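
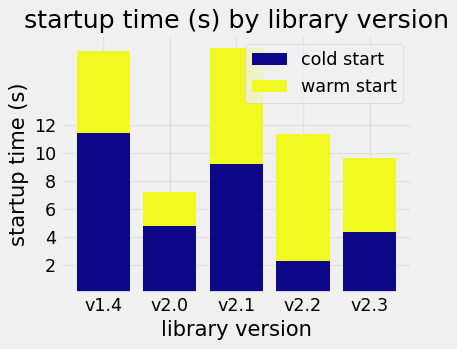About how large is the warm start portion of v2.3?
warm start top ≈ 10, bottom ≈ 4; segment ≈ 6.

≈ 6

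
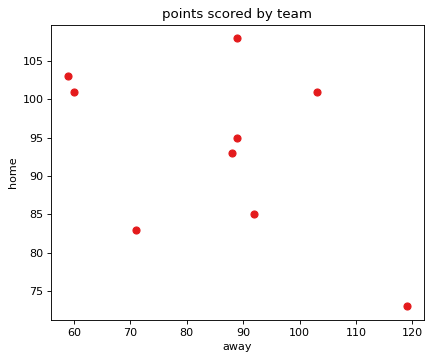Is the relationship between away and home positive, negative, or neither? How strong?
negative, moderate

Points are negatively correlated; moderate (|r| ≈ 0.5).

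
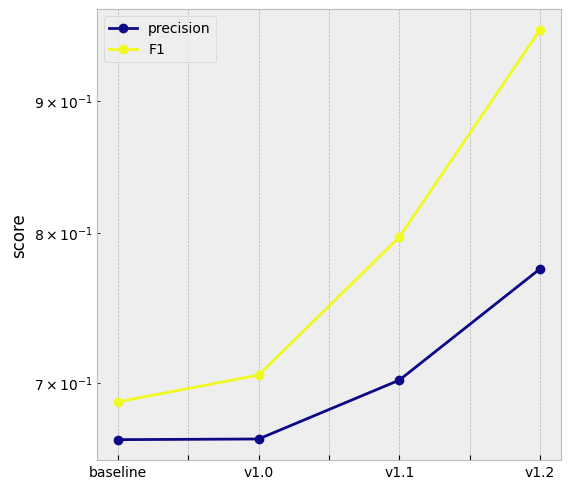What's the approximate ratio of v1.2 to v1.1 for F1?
≈ 1.19×

v1.2 ≈ 0.95, v1.1 ≈ 0.80; 0.95/0.80 ≈ 1.19.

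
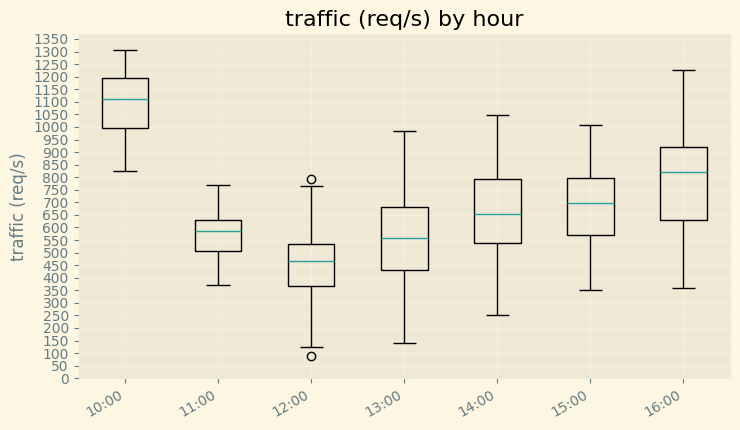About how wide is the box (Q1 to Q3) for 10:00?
Q3 ≈ 1200, Q1 ≈ 1000; IQR ≈ 200.

≈ 200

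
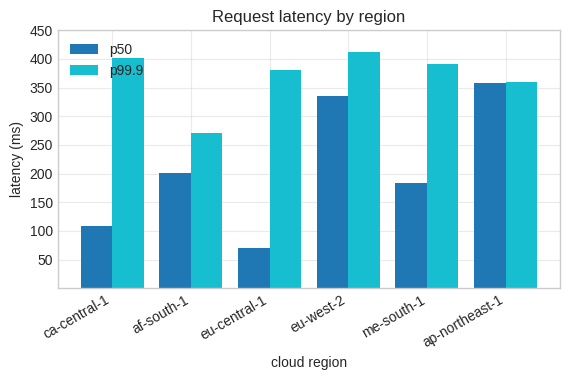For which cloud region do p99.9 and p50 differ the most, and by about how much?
eu-central-1, ≈ 350 ms

eu-central-1: p99.9 ≈ 400, p50 ≈ 50 → gap ≈ 350. Next-largest (ca-central-1) is only ≈ 300.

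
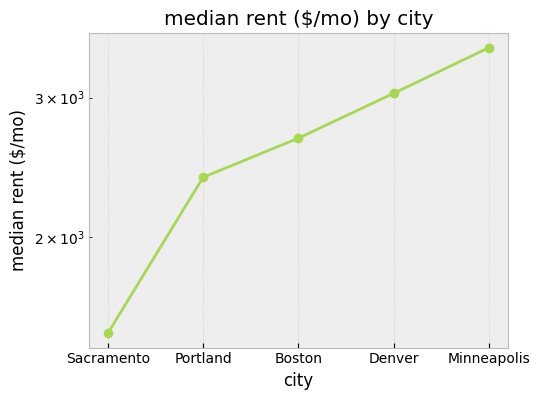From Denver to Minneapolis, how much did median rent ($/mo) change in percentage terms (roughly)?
≈ +13.3%

Denver ≈ 3000, Minneapolis ≈ 3400; (3400 − 3000) / 3000 ≈ +13.3%.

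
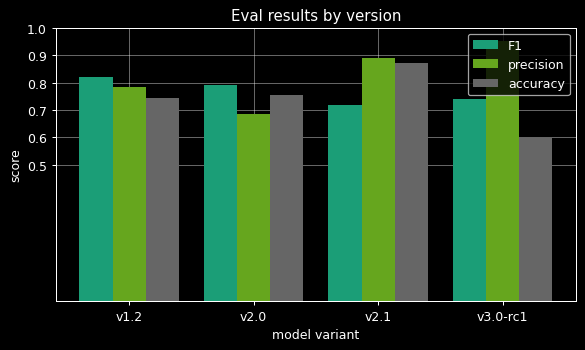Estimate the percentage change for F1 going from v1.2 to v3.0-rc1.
≈ -12.5%

v1.2 ≈ 0.8, v3.0-rc1 ≈ 0.7; (0.7 − 0.8) / 0.8 ≈ -12.5%.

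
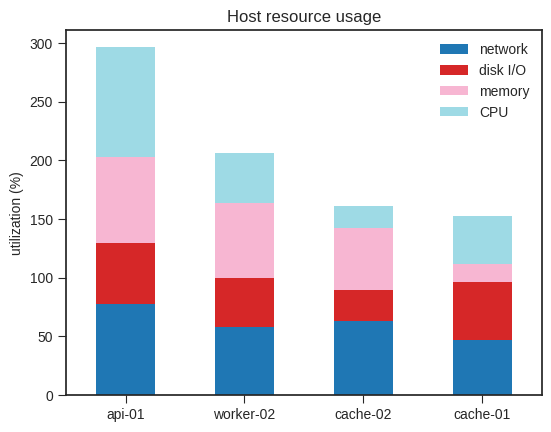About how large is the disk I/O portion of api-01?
disk I/O top ≈ 125, bottom ≈ 75; segment ≈ 50.

≈ 50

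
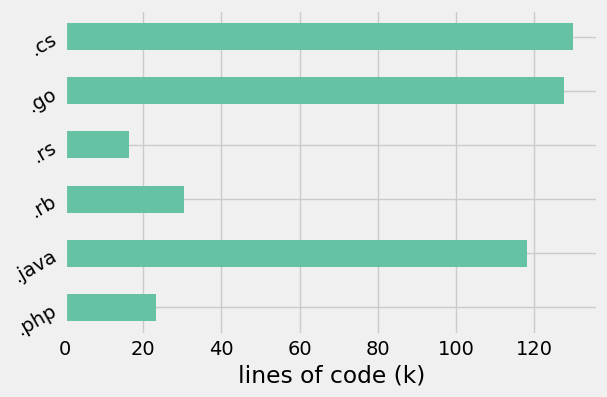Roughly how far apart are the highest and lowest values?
Max .cs ≈ 120, min .rs ≈ 20; range ≈ 100.

≈ 100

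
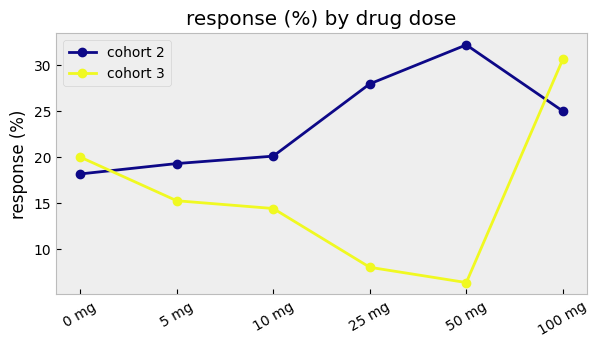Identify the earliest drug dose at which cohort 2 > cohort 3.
5 mg

0 mg: cohort 2 ≈ 20 vs cohort 3 ≈ 20 (not yet); 5 mg: cohort 2 ≈ 20 vs cohort 3 ≈ 15 (first crossover).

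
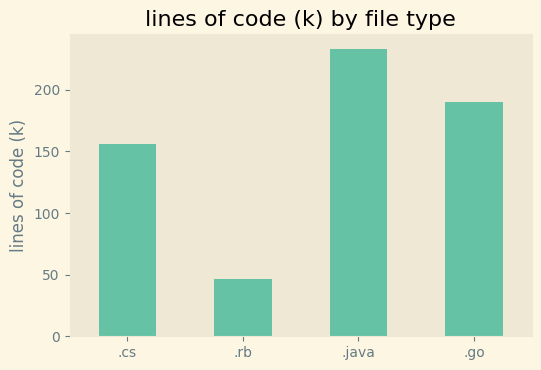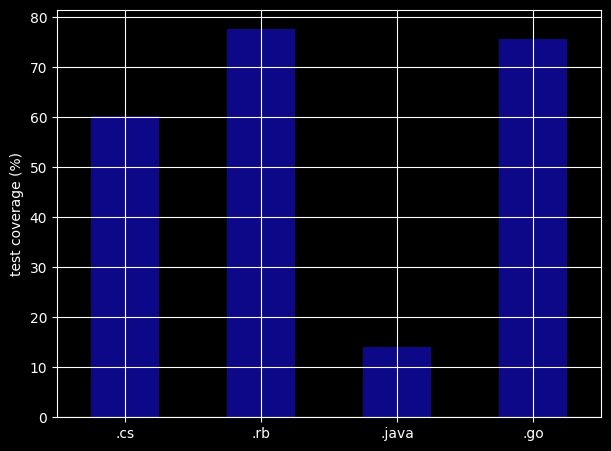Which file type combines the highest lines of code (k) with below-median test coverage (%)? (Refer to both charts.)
.java

Chart 2 median test coverage (%) ≈ 70; below-median file types: .cs, .java. Among those, .java has the highest lines of code (k) (≈ 225).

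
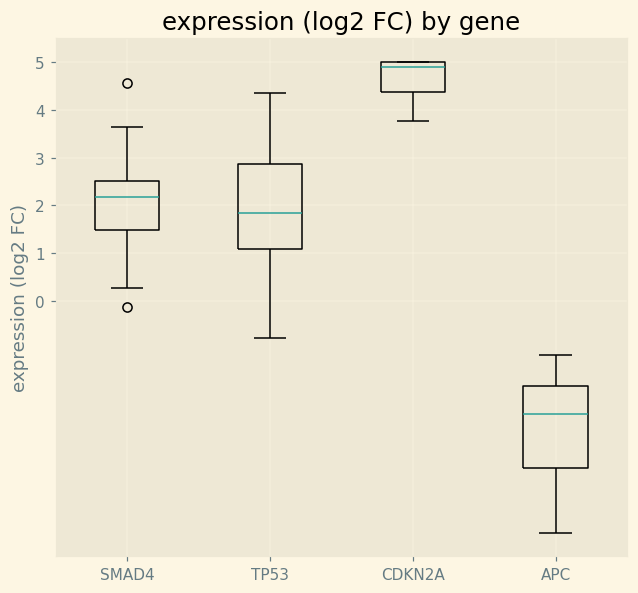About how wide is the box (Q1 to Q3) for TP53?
≈ 2

Q3 ≈ 3, Q1 ≈ 1; IQR ≈ 2.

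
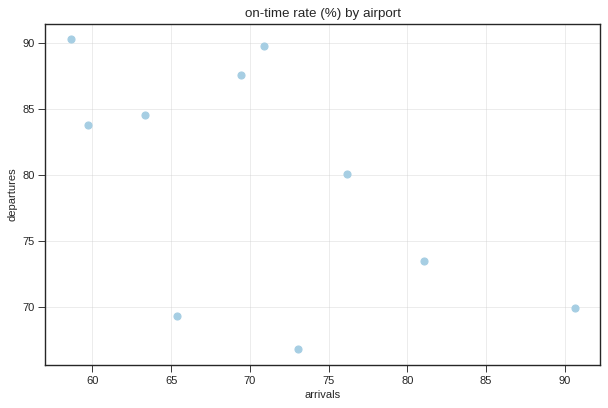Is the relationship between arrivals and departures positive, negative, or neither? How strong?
negative, moderate

Points are negatively correlated; moderate (|r| ≈ 0.6).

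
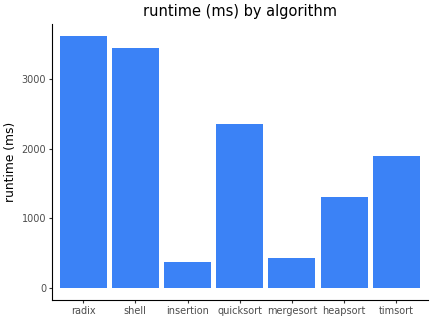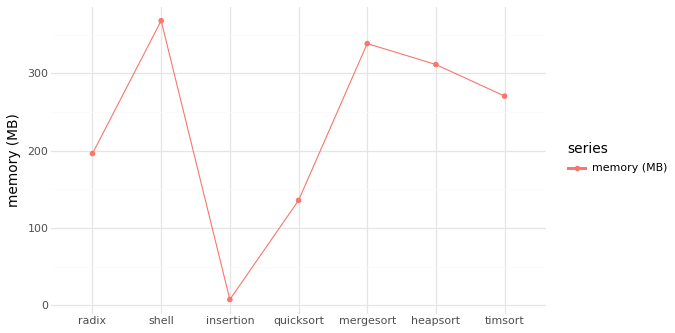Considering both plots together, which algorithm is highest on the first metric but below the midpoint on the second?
Chart 2 median memory (MB) ≈ 250; below-median algorithms: radix, insertion, quicksort. Among those, radix has the highest runtime (ms) (≈ 3500).

radix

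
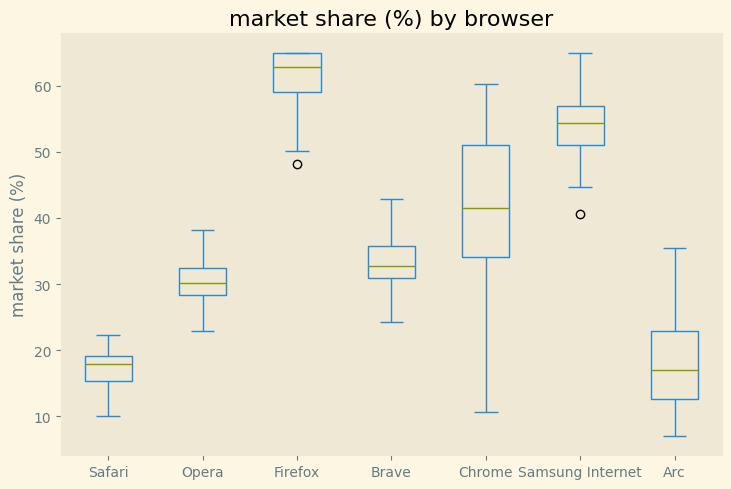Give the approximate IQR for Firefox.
≈ 5

Q3 ≈ 65, Q1 ≈ 60; IQR ≈ 5.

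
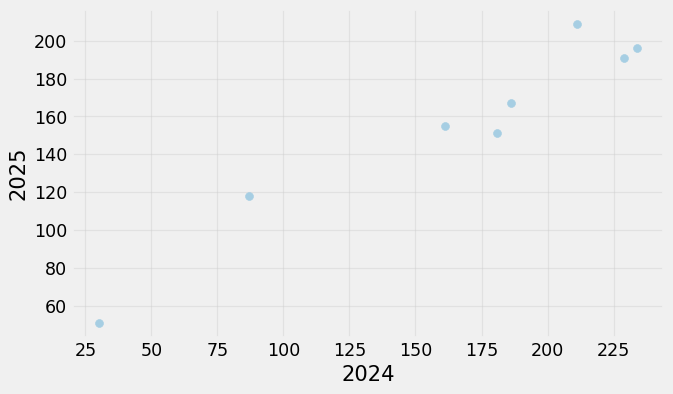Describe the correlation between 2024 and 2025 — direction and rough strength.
positive, strong

Points are positively correlated; strong (|r| ≈ 1.0).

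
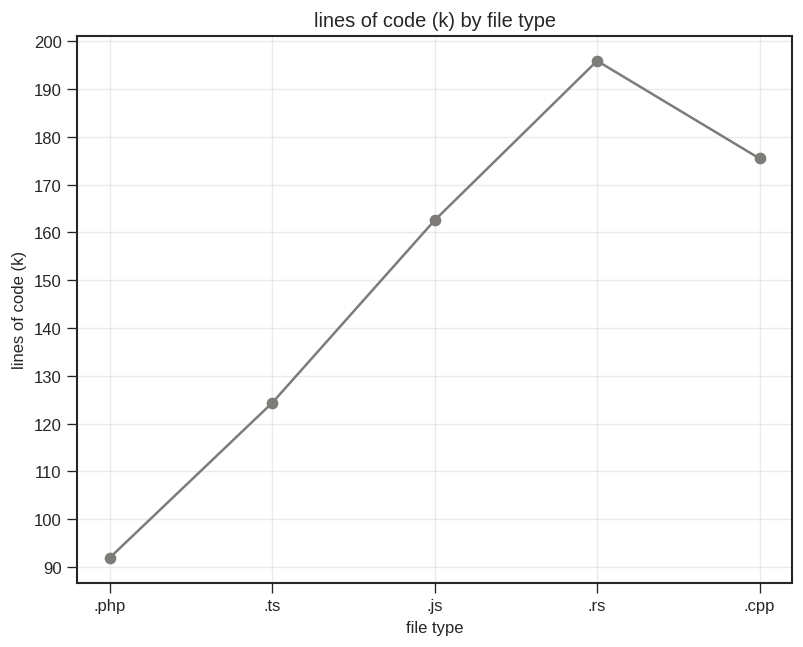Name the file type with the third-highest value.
.js

Top 4: .rs ≈ 200, .cpp ≈ 180, .js ≈ 160, .ts ≈ 120.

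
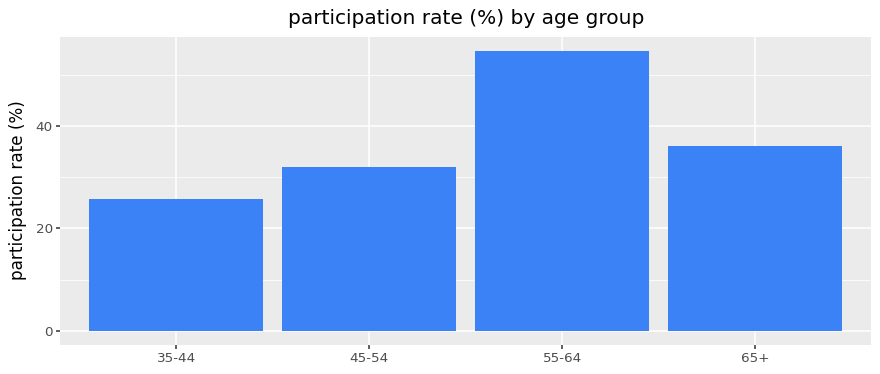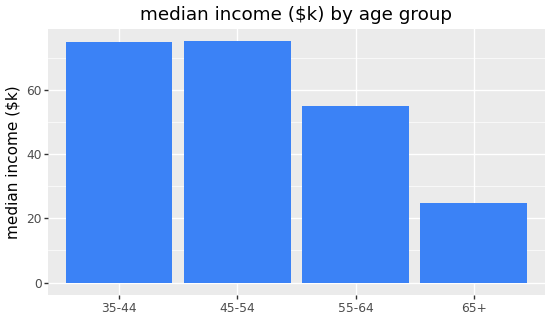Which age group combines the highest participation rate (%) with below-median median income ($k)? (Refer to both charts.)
Chart 2 median median income ($k) ≈ 60; below-median age groups: 55-64, 65+. Among those, 55-64 has the highest participation rate (%) (≈ 50).

55-64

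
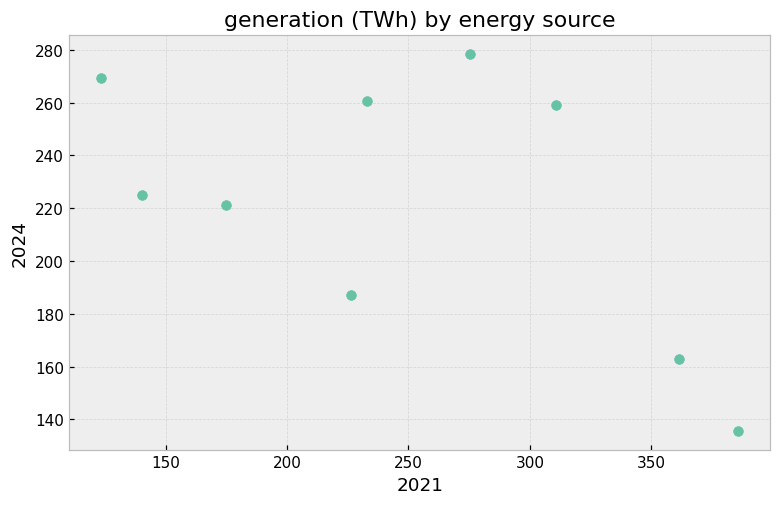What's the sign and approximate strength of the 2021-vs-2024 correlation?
Points are negatively correlated; moderate (|r| ≈ 0.5).

negative, moderate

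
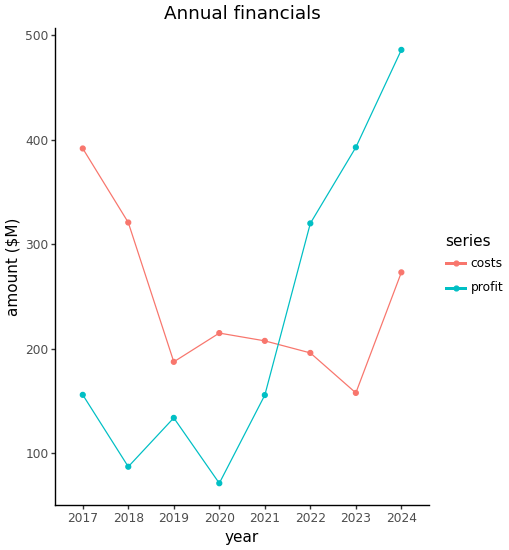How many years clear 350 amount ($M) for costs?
1

Above 350: 2017.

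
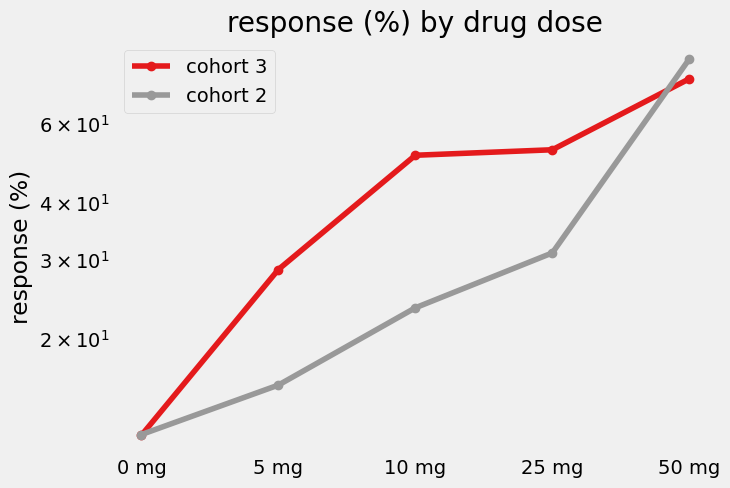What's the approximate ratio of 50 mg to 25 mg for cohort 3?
50 mg ≈ 80, 25 mg ≈ 50; 80/50 ≈ 1.6.

≈ 1.6×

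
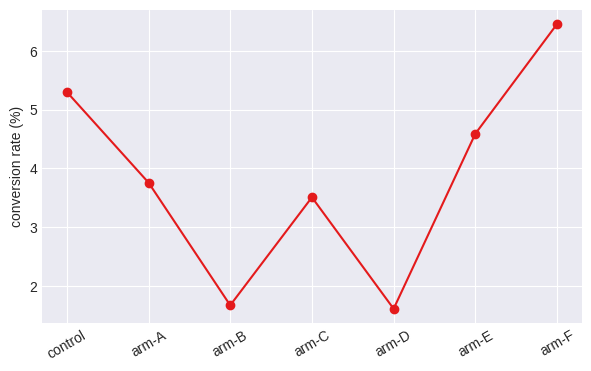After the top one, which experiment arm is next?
control

Top 3: arm-F ≈ 6.5, control ≈ 5.5, arm-E ≈ 4.5.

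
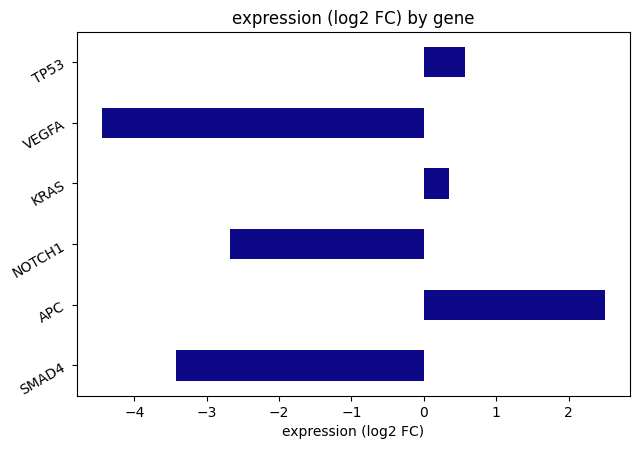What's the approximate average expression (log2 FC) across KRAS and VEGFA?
(0 + -4) / 2 ≈ -2.

≈ -2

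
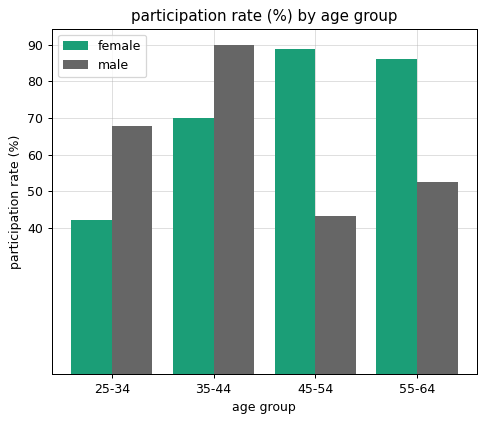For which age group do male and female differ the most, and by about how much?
45-54, ≈ 50 %

45-54: male ≈ 40, female ≈ 90 → gap ≈ 50. Next-largest (55-64) is only ≈ 40.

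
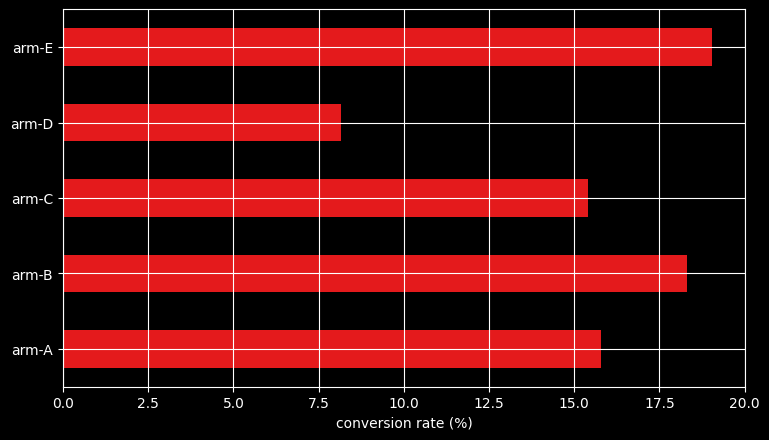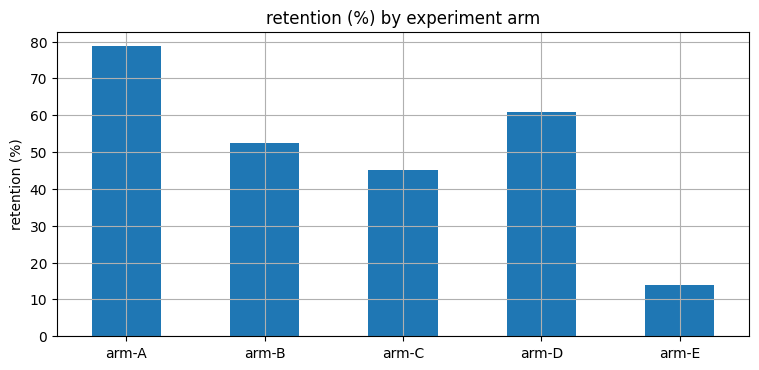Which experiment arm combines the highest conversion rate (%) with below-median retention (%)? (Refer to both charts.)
Chart 2 median retention (%) ≈ 50; below-median experiment arms: arm-C, arm-E. Among those, arm-E has the highest conversion rate (%) (≈ 20).

arm-E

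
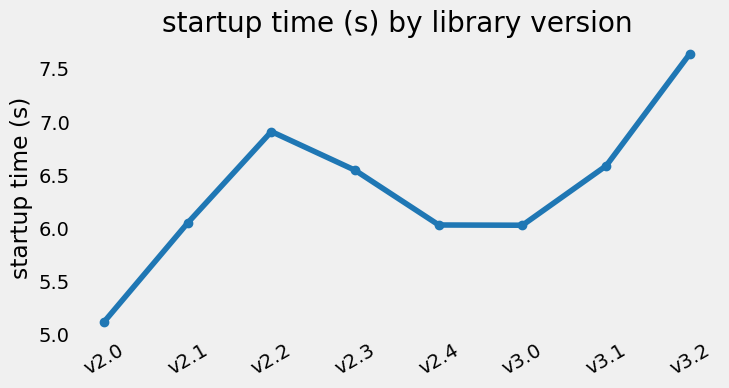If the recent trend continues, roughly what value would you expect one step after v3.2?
Last three: 6.0, 6.5, 7.5 → slope ≈ 0.75/step → next ≈ 8.25.

≈ 8.25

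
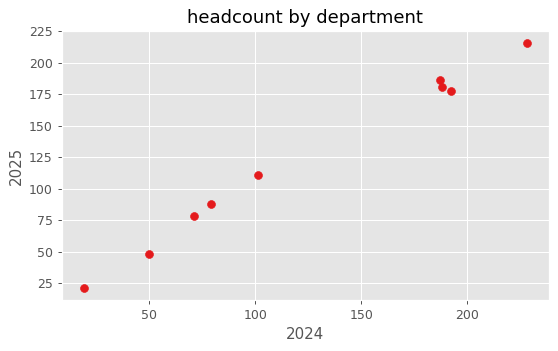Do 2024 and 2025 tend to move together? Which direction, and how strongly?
positive, strong

Points are positively correlated; strong (|r| ≈ 1.0).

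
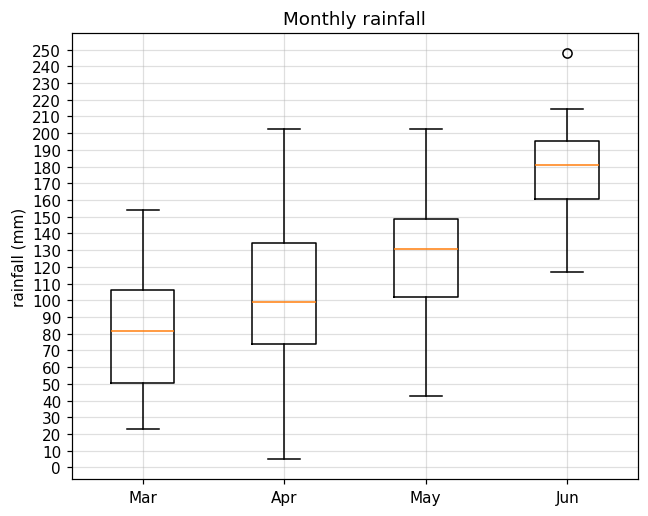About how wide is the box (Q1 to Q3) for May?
≈ 50

Q3 ≈ 150, Q1 ≈ 100; IQR ≈ 50.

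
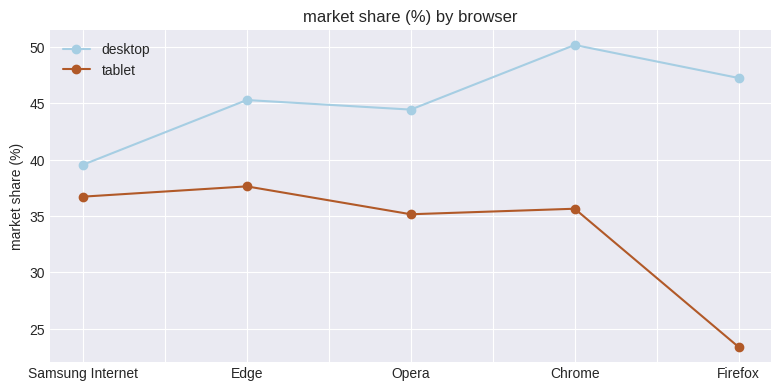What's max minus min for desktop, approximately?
≈ 10

Max Chrome ≈ 50, min Samsung Internet ≈ 40; range ≈ 10.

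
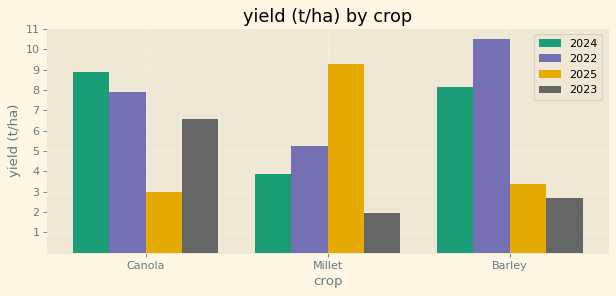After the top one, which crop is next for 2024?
Barley

Top 3 for 2024: Canola ≈ 9, Barley ≈ 8, Millet ≈ 4.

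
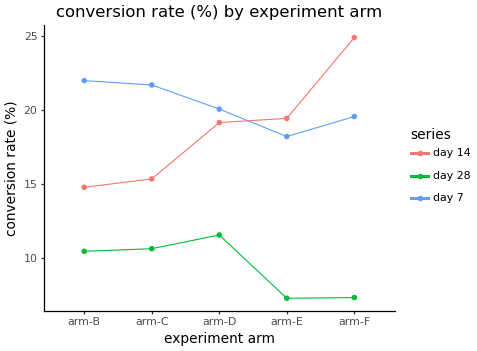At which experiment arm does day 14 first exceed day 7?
arm-E

arm-D: day 14 ≈ 20 vs day 7 ≈ 20 (not yet); arm-E: day 14 ≈ 20 vs day 7 ≈ 18 (first crossover).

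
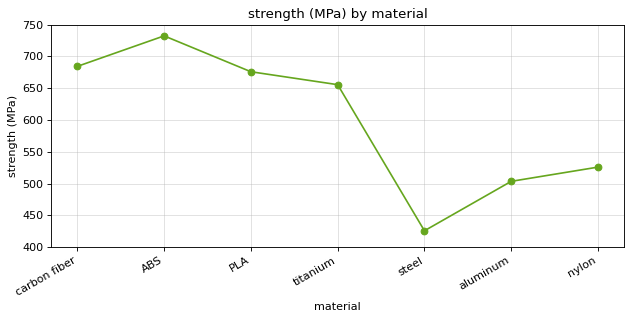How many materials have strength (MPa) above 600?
Above 600: carbon fiber, ABS, PLA, titanium.

4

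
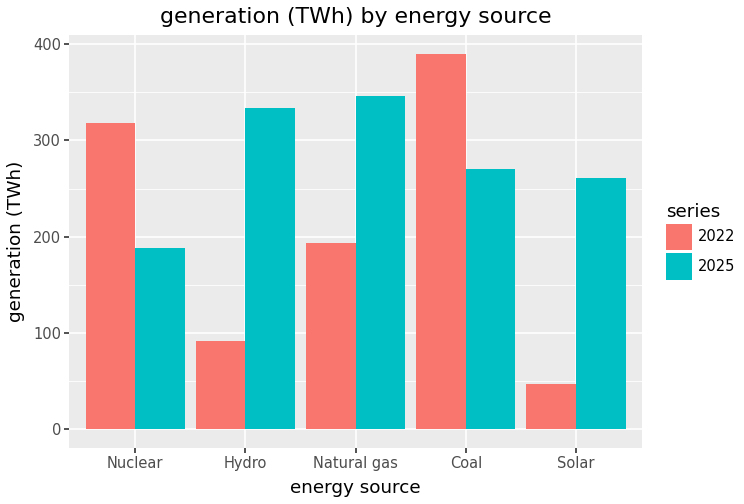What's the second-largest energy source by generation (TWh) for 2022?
Nuclear

Top 3 for 2022: Coal ≈ 400, Nuclear ≈ 300, Natural gas ≈ 200.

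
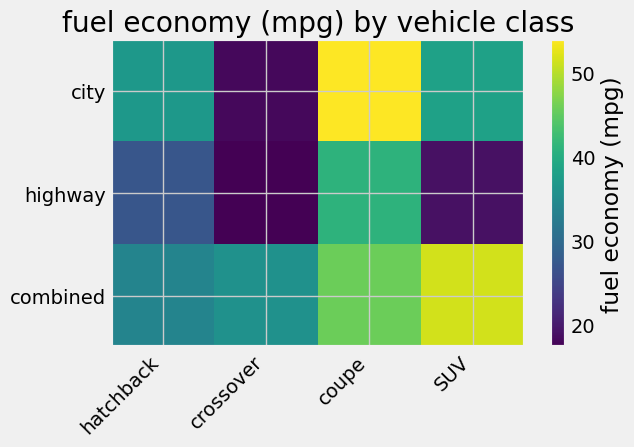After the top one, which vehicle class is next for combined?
coupe

Top 3 for combined: SUV ≈ 50, coupe ≈ 45, crossover ≈ 35.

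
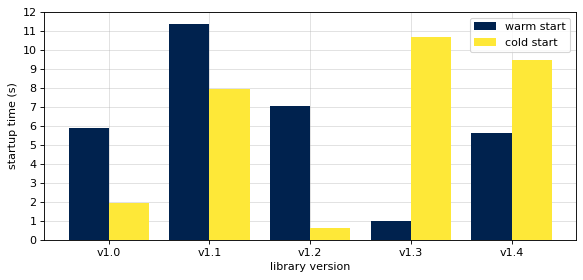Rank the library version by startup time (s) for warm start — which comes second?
v1.2

Top 3 for warm start: v1.1 ≈ 11, v1.2 ≈ 7, v1.0 ≈ 6.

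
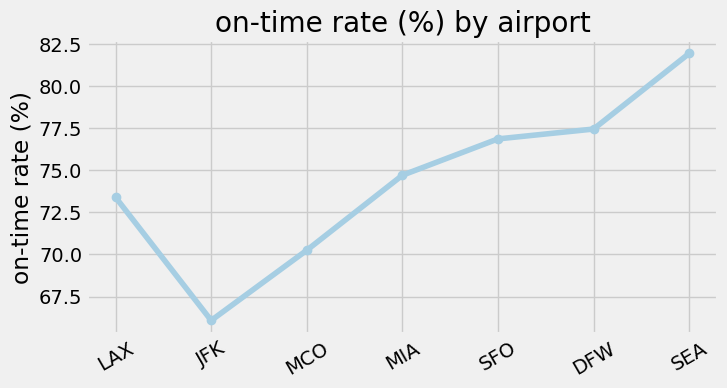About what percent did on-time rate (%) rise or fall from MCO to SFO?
MCO ≈ 70, SFO ≈ 76; (76 − 70) / 70 ≈ +8.6%.

≈ +8.6%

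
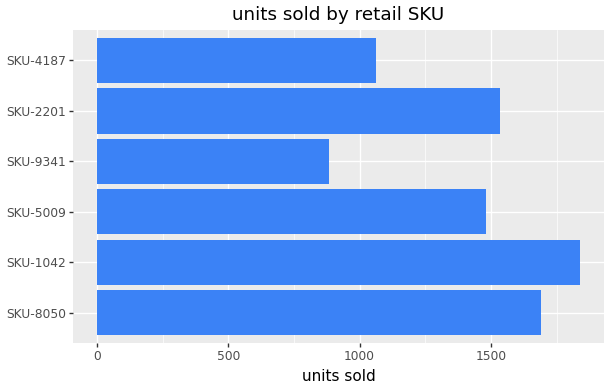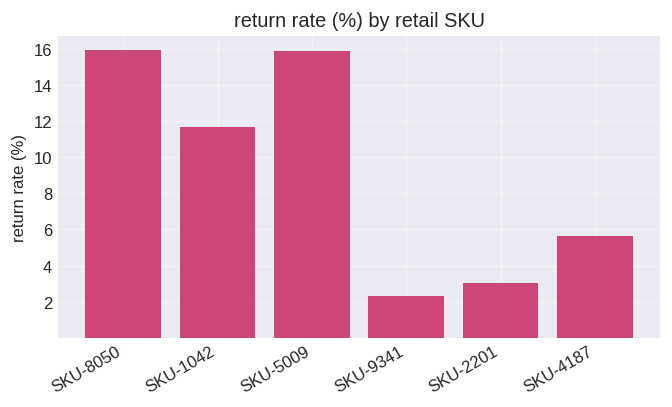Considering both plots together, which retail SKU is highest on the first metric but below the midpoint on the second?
Chart 2 median return rate (%) ≈ 8; below-median retail SKUs: SKU-9341, SKU-2201, SKU-4187. Among those, SKU-2201 has the highest units sold (≈ 1600).

SKU-2201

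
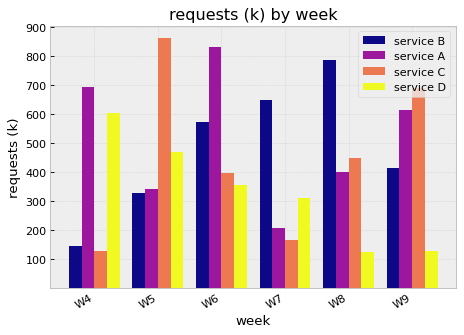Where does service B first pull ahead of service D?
W5: service B ≈ 300 vs service D ≈ 500 (not yet); W6: service B ≈ 600 vs service D ≈ 400 (first crossover).

W6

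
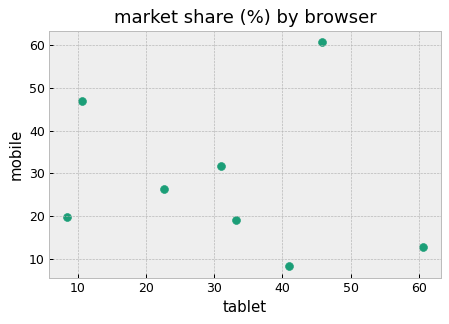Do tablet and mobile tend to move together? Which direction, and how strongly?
Points are roughly uncorrelated; weak (|r| ≈ 0.2).

no clear correlation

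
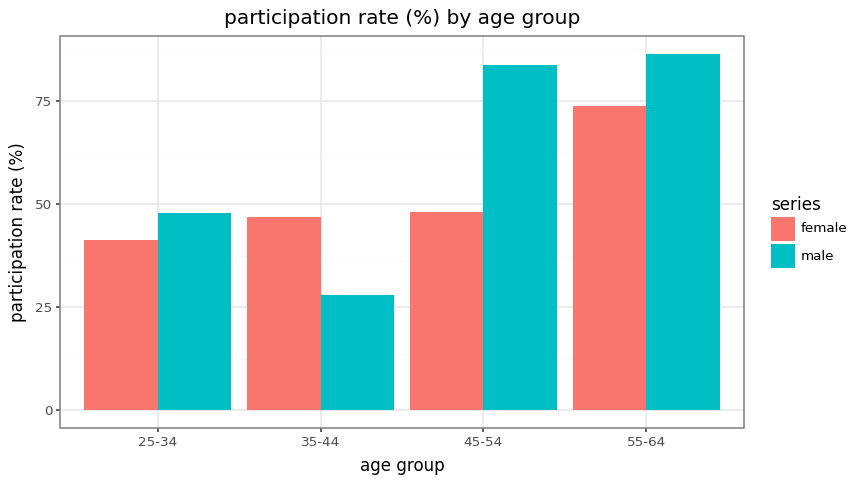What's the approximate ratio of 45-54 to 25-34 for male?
45-54 ≈ 80, 25-34 ≈ 50; 80/50 ≈ 1.6.

≈ 1.6×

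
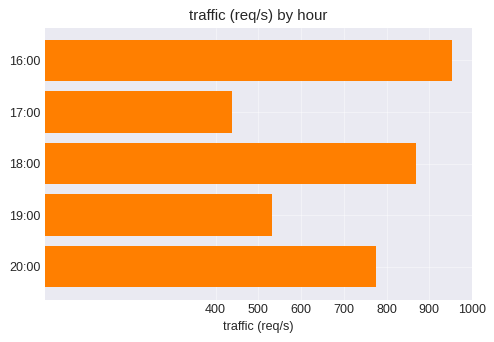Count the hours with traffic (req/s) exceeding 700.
3

Above 700: 16:00, 18:00, 20:00.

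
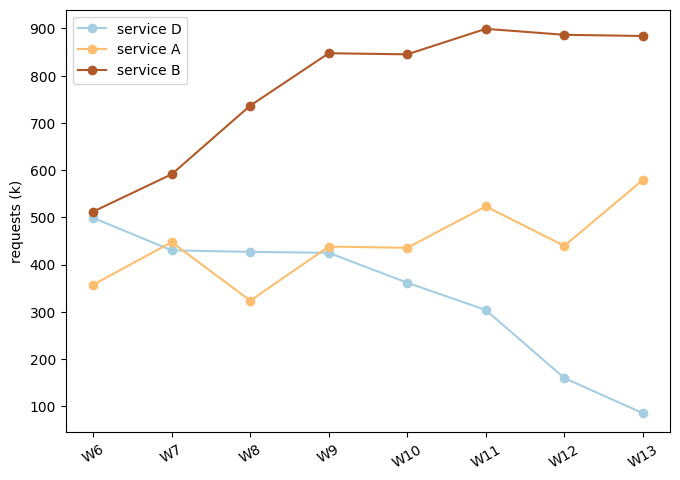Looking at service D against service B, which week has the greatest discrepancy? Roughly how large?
W13: service D ≈ 100, service B ≈ 900 → gap ≈ 800. Next-largest (W12) is only ≈ 700.

W13, ≈ 800 k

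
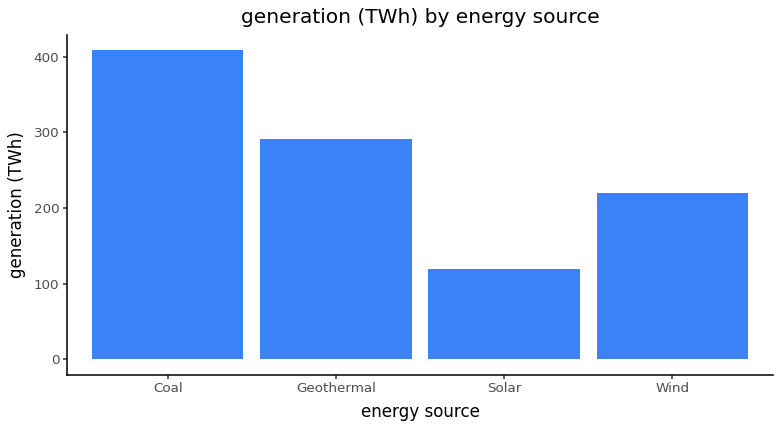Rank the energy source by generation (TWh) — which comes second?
Geothermal

Top 3: Coal ≈ 400, Geothermal ≈ 300, Wind ≈ 200.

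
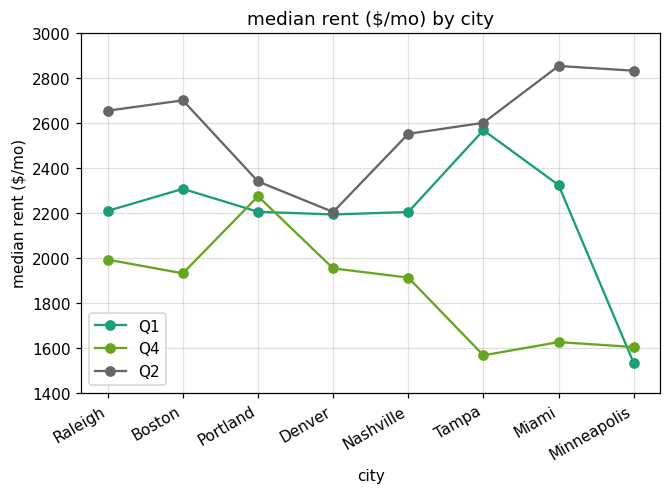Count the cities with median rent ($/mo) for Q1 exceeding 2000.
Above 2000: Raleigh, Boston, Portland, Denver, Nashville, Tampa, Miami.

7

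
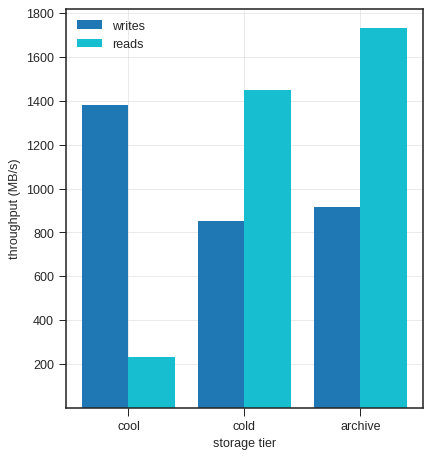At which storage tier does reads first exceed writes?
cold

cool: reads ≈ 200 vs writes ≈ 1400 (not yet); cold: reads ≈ 1400 vs writes ≈ 800 (first crossover).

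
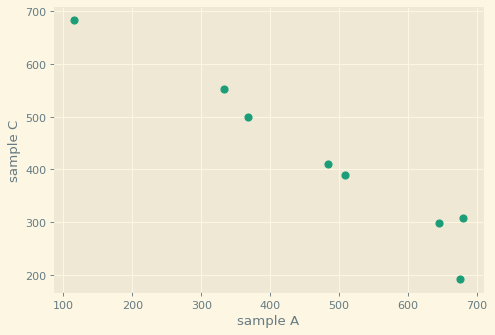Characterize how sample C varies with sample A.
negative, strong

Points are negatively correlated; strong (|r| ≈ 1.0).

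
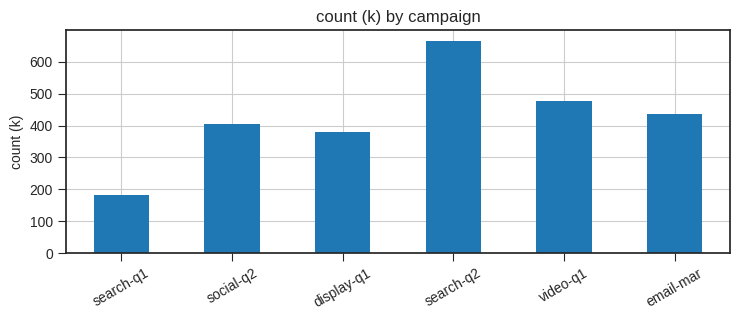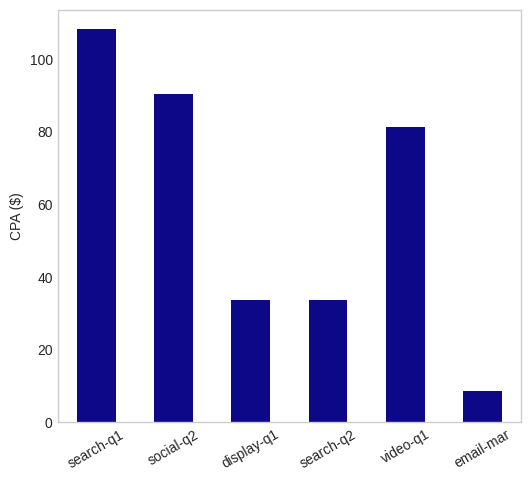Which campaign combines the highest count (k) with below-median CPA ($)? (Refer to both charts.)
Chart 2 median CPA ($) ≈ 60; below-median campaigns: display-q1, search-q2, email-mar. Among those, search-q2 has the highest count (k) (≈ 700).

search-q2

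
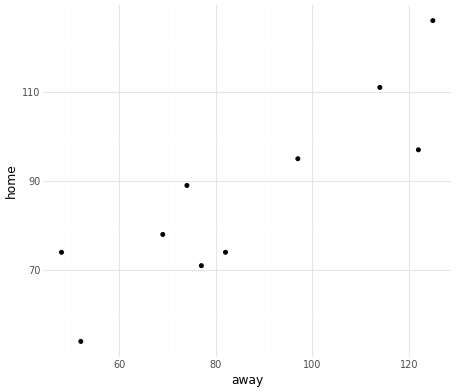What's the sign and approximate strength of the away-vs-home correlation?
Points are positively correlated; strong (|r| ≈ 0.9).

positive, strong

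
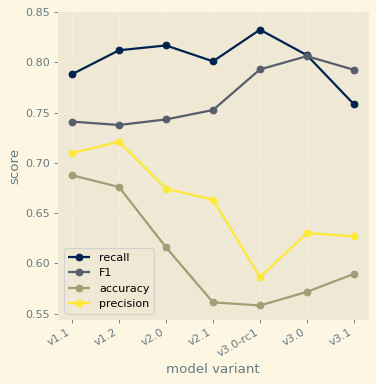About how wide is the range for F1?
Max v3.0 ≈ 0.80, min v1.2 ≈ 0.75; range ≈ 0.05.

≈ 0.05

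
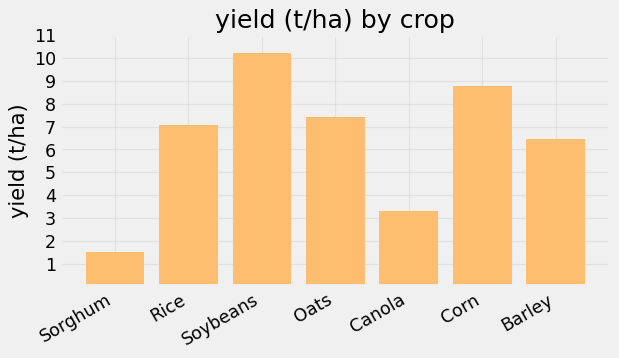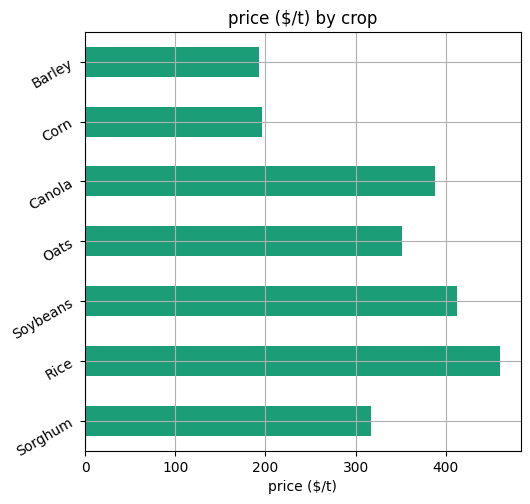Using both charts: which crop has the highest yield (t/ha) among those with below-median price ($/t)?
Corn

Chart 2 median price ($/t) ≈ 350; below-median crops: Sorghum, Corn, Barley. Among those, Corn has the highest yield (t/ha) (≈ 9).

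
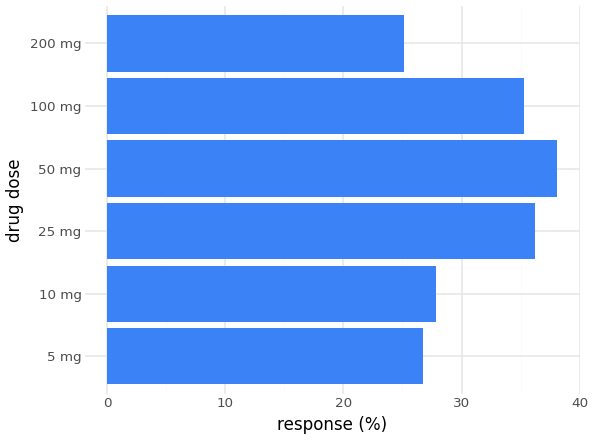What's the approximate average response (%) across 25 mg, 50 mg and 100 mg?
(35 + 40 + 35) / 3 ≈ 37.

≈ 37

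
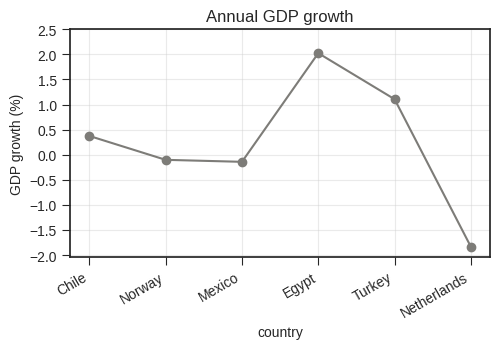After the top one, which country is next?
Turkey

Top 3: Egypt ≈ 2.0, Turkey ≈ 1.0, Chile ≈ 0.5.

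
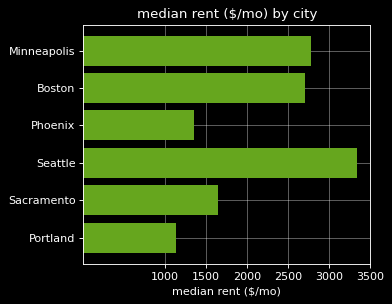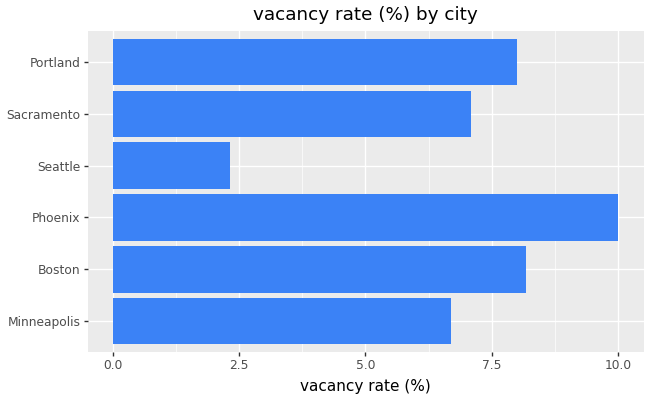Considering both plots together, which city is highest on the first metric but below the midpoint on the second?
Chart 2 median vacancy rate (%) ≈ 8; below-median cities: Minneapolis, Seattle, Sacramento. Among those, Seattle has the highest median rent ($/mo) (≈ 3500).

Seattle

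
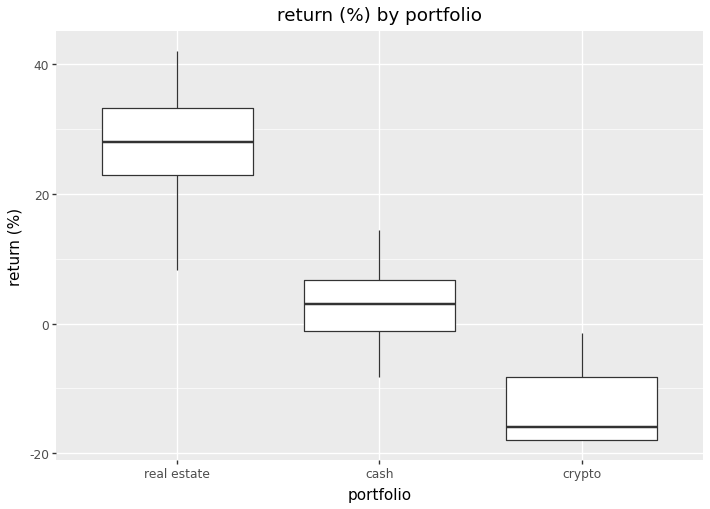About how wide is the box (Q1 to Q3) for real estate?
Q3 ≈ 35, Q1 ≈ 25; IQR ≈ 10.

≈ 10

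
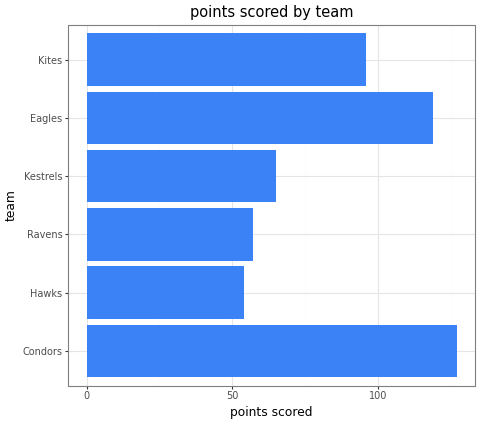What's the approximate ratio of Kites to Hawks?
Kites ≈ 100, Hawks ≈ 60; 100/60 ≈ 1.67.

≈ 1.67×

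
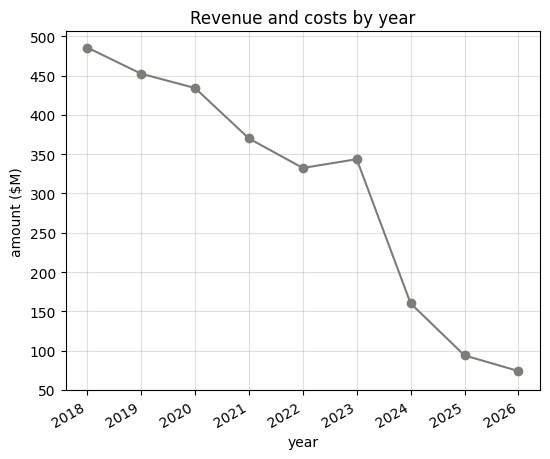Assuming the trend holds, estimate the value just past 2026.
Last three: 150, 100, 50 → slope ≈ -50/step → next ≈ 0.

≈ 0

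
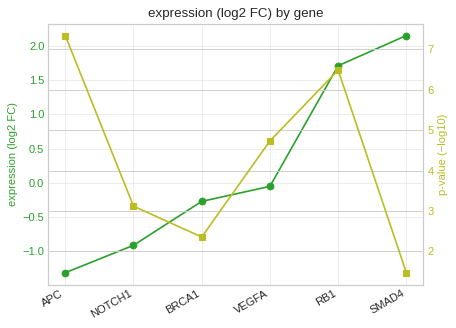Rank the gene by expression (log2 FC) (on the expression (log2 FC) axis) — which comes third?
VEGFA

Top 4 (on the expression (log2 FC) axis): SMAD4 ≈ 2.0, RB1 ≈ 1.5, VEGFA ≈ 0.0, BRCA1 ≈ -0.5.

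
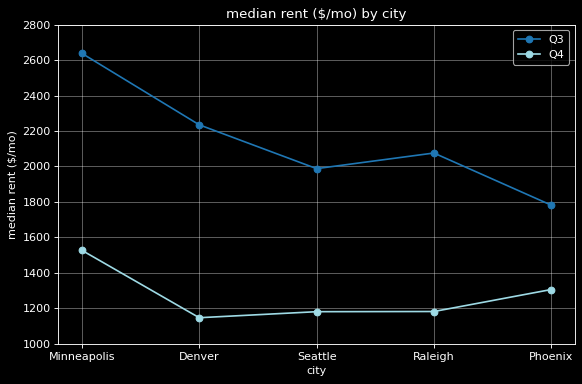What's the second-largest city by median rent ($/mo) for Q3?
Denver

Top 3 for Q3: Minneapolis ≈ 2600, Denver ≈ 2200, Raleigh ≈ 2000.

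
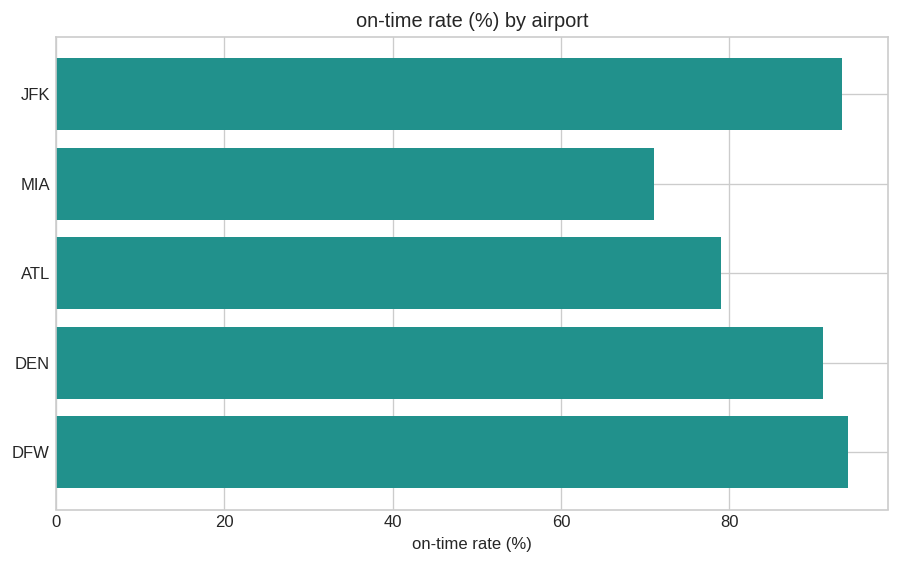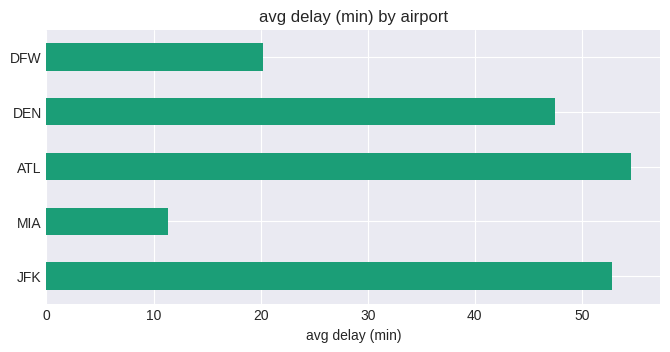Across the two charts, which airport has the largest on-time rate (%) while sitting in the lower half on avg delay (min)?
DFW

Chart 2 median avg delay (min) ≈ 50; below-median airports: MIA, DFW. Among those, DFW has the highest on-time rate (%) (≈ 90).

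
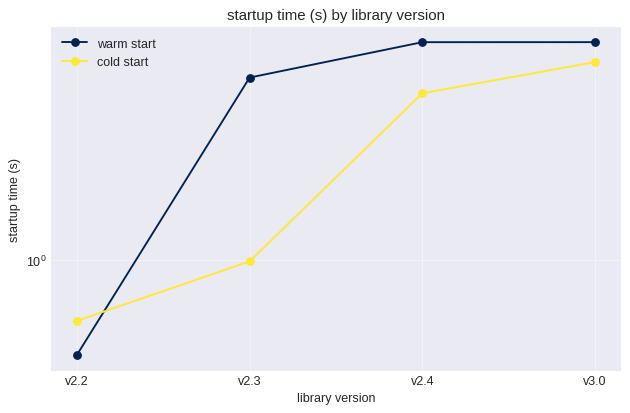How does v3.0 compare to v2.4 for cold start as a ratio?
v3.0 ≈ 5.5, v2.4 ≈ 4.0; 5.5/4.0 ≈ 1.38.

≈ 1.38×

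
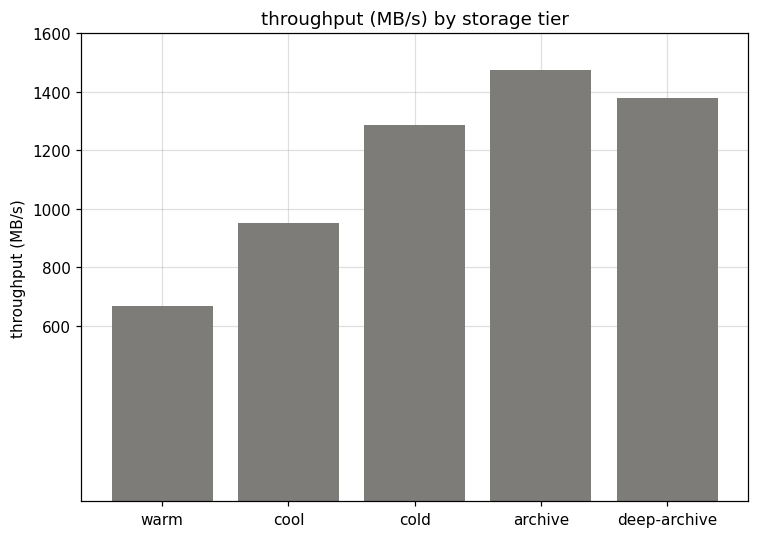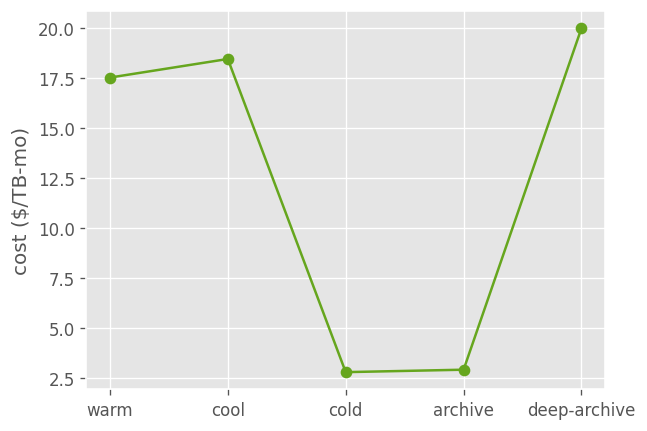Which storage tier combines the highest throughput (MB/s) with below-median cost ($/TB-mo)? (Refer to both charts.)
archive

Chart 2 median cost ($/TB-mo) ≈ 18; below-median storage tiers: cold, archive. Among those, archive has the highest throughput (MB/s) (≈ 1400).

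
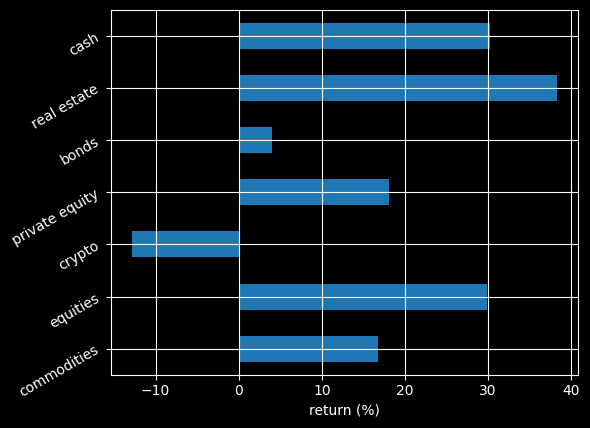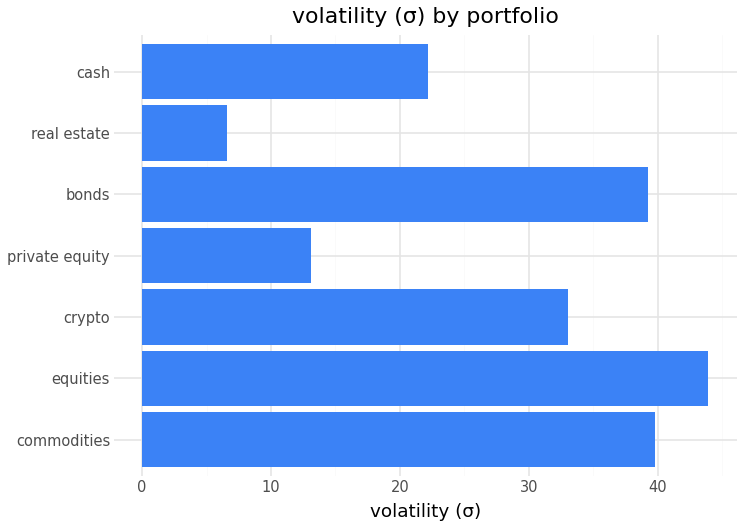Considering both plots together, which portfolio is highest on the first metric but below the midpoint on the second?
real estate

Chart 2 median volatility (σ) ≈ 35; below-median portfolios: private equity, real estate, cash. Among those, real estate has the highest return (%) (≈ 40).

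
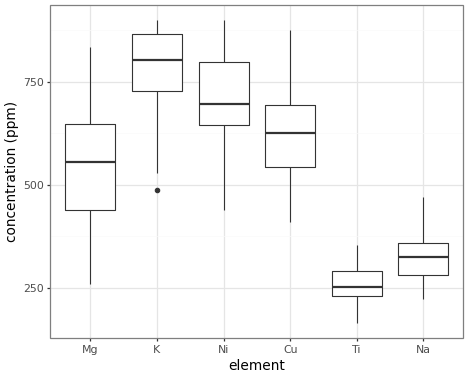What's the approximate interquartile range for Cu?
≈ 150

Q3 ≈ 700, Q1 ≈ 550; IQR ≈ 150.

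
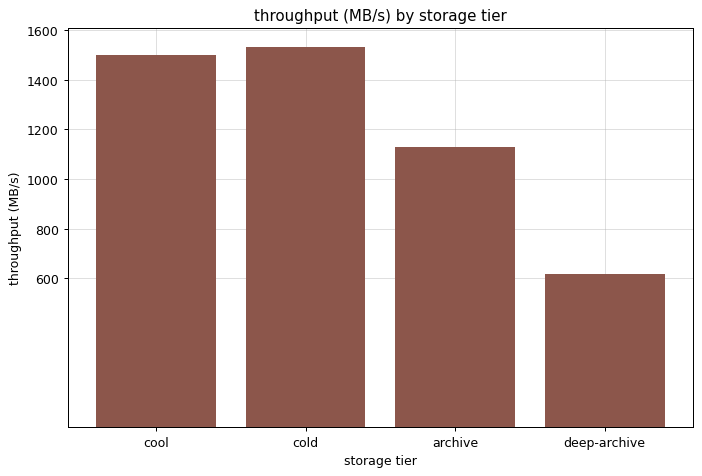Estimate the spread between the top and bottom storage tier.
Max cold ≈ 1600, min deep-archive ≈ 600; range ≈ 1000.

≈ 1000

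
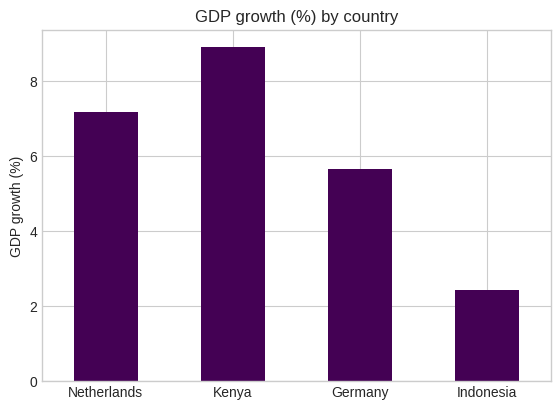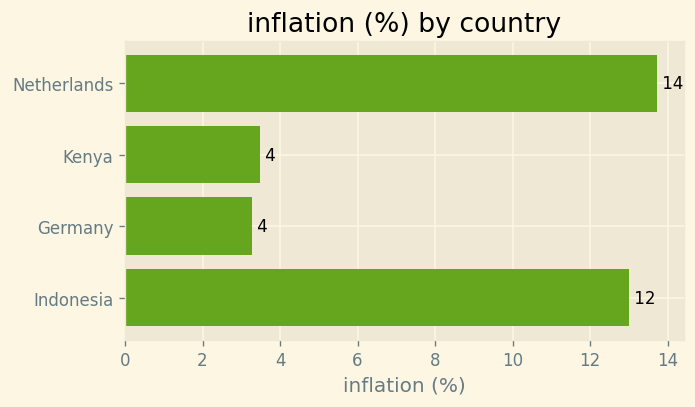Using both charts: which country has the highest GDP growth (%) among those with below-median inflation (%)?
Kenya

Chart 2 median inflation (%) ≈ 8; below-median countries: Kenya, Germany. Among those, Kenya has the highest GDP growth (%) (≈ 9).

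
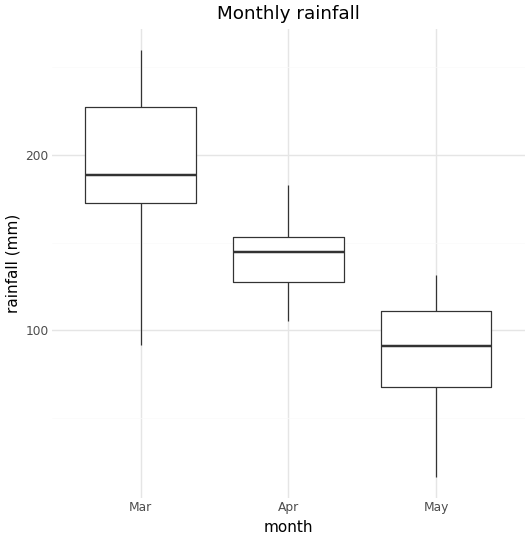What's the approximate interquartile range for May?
≈ 40

Q3 ≈ 110, Q1 ≈ 70; IQR ≈ 40.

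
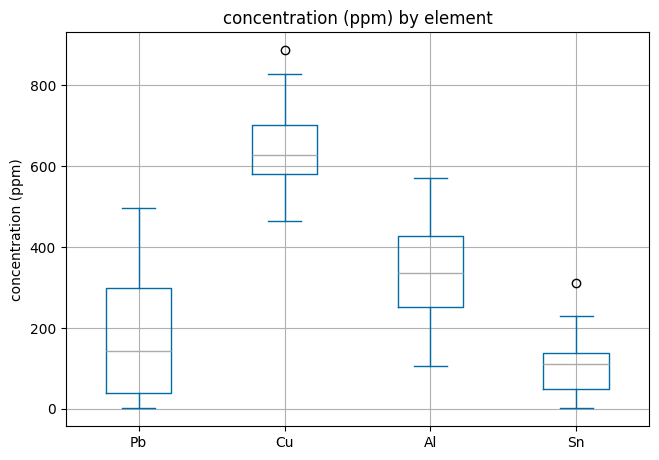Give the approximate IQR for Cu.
≈ 100

Q3 ≈ 700, Q1 ≈ 600; IQR ≈ 100.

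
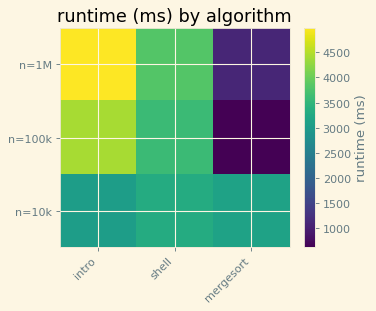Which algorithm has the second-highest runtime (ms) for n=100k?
shell

Top 3 for n=100k: intro ≈ 4500, shell ≈ 3500, mergesort ≈ 500.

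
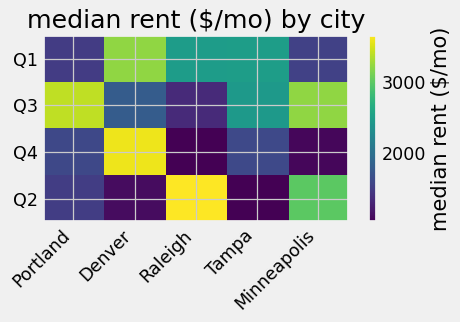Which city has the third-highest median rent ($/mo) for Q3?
Top 4 for Q3: Portland ≈ 3500, Minneapolis ≈ 3000, Tampa ≈ 2500, Denver ≈ 2000.

Tampa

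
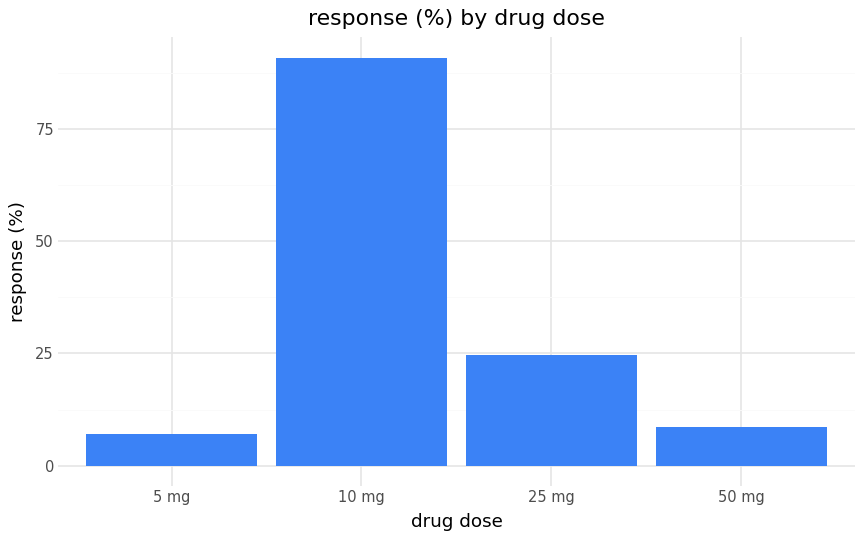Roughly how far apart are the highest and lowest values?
Max 10 mg ≈ 90, min 5 mg ≈ 10; range ≈ 80.

≈ 80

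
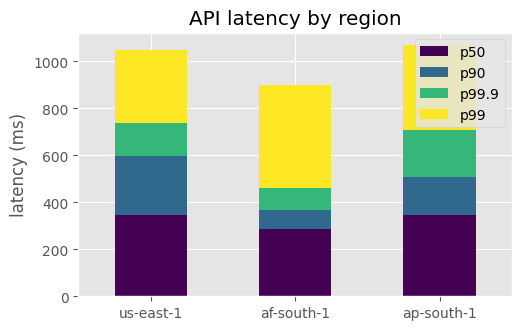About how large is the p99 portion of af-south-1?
≈ 400

p99 top ≈ 900, bottom ≈ 500; segment ≈ 400.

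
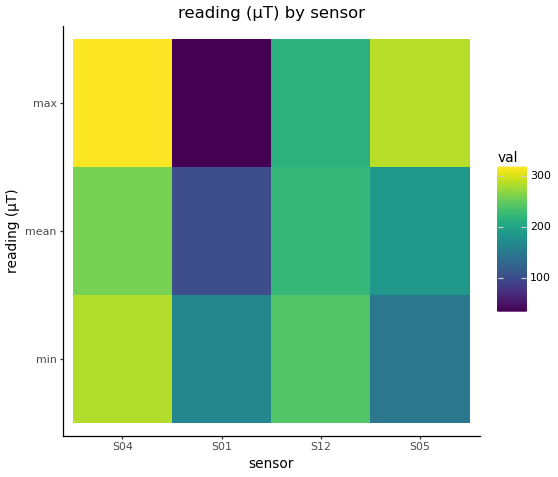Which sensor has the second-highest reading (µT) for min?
Top 3 for min: S04 ≈ 275, S12 ≈ 250, S01 ≈ 175.

S12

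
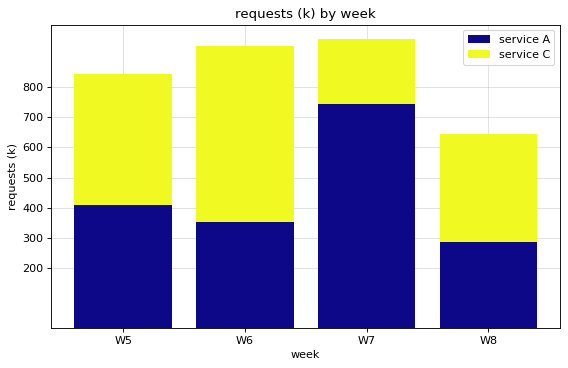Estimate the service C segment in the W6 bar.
service C top ≈ 900, bottom ≈ 400; segment ≈ 500.

≈ 500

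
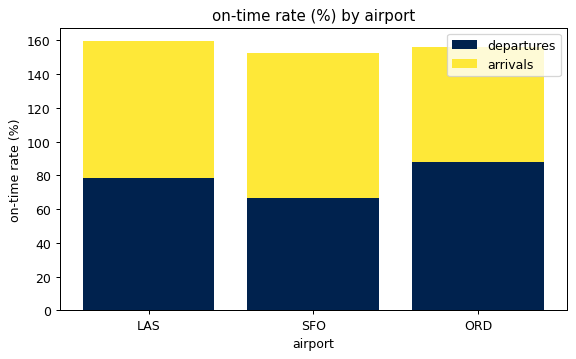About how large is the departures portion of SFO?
≈ 60

departures top ≈ 60, bottom ≈ 0; segment ≈ 60.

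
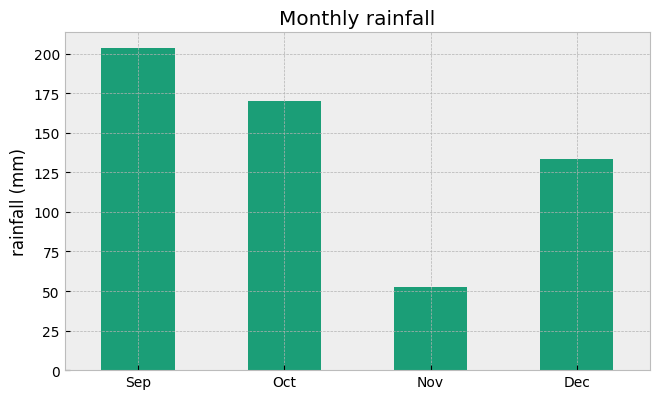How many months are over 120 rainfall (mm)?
3

Above 120: Sep, Oct, Dec.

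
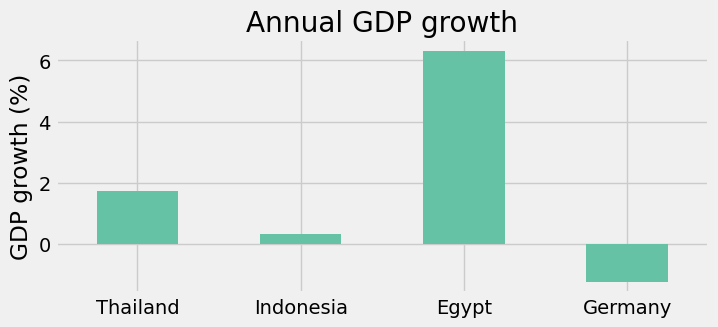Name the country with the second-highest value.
Top 3: Egypt ≈ 6, Thailand ≈ 2, Indonesia ≈ 0.

Thailand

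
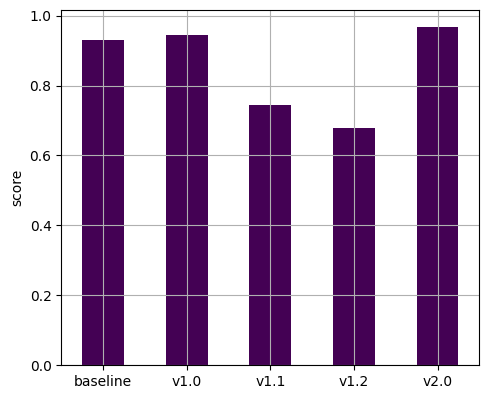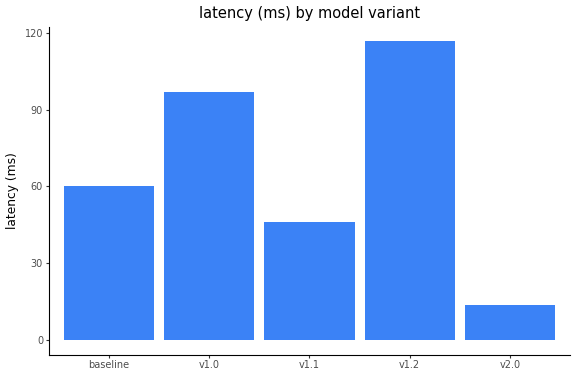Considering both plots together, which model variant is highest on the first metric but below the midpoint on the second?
Chart 2 median latency (ms) ≈ 60; below-median model variants: v1.1, v2.0. Among those, v2.0 has the highest score (≈ 1).

v2.0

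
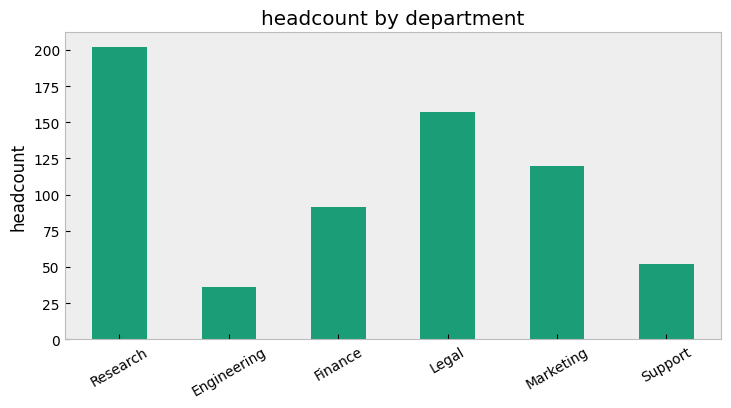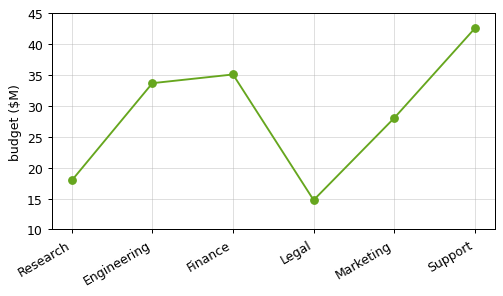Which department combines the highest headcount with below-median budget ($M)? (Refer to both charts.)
Research

Chart 2 median budget ($M) ≈ 30; below-median departments: Research, Legal, Marketing. Among those, Research has the highest headcount (≈ 200).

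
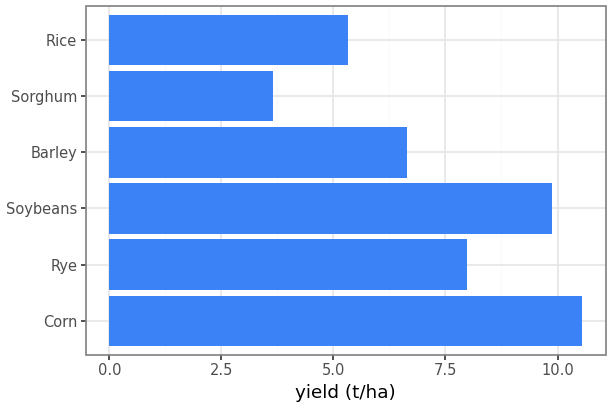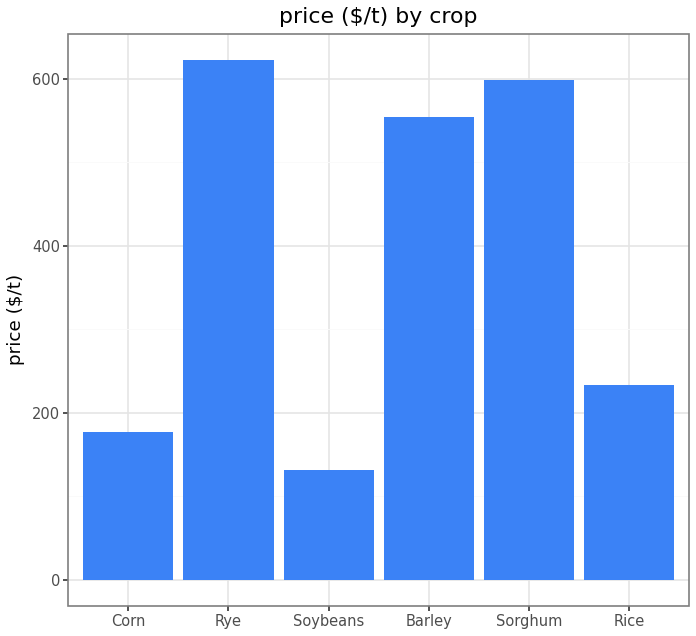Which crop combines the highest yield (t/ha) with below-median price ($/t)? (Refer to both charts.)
Chart 2 median price ($/t) ≈ 400; below-median crops: Corn, Soybeans, Rice. Among those, Corn has the highest yield (t/ha) (≈ 11).

Corn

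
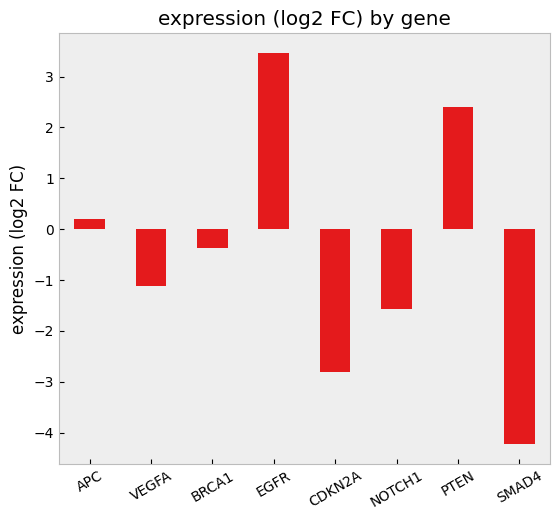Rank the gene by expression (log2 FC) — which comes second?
PTEN

Top 3: EGFR ≈ 3, PTEN ≈ 2, APC ≈ 0.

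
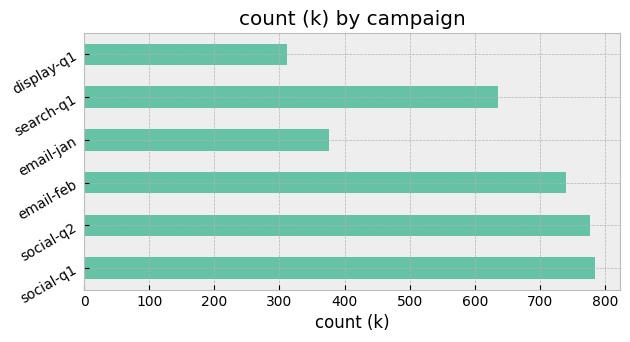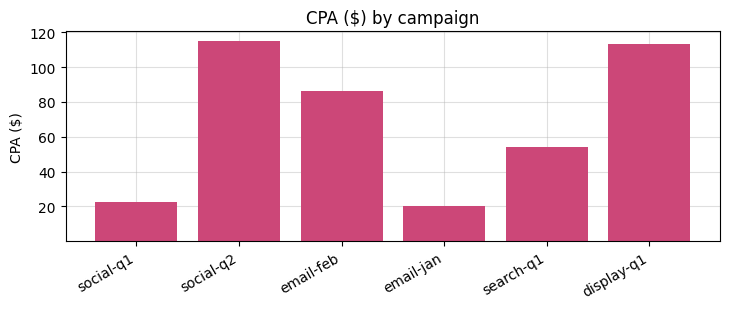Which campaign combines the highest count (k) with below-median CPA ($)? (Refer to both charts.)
Chart 2 median CPA ($) ≈ 60; below-median campaigns: social-q1, email-jan, search-q1. Among those, social-q1 has the highest count (k) (≈ 800).

social-q1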